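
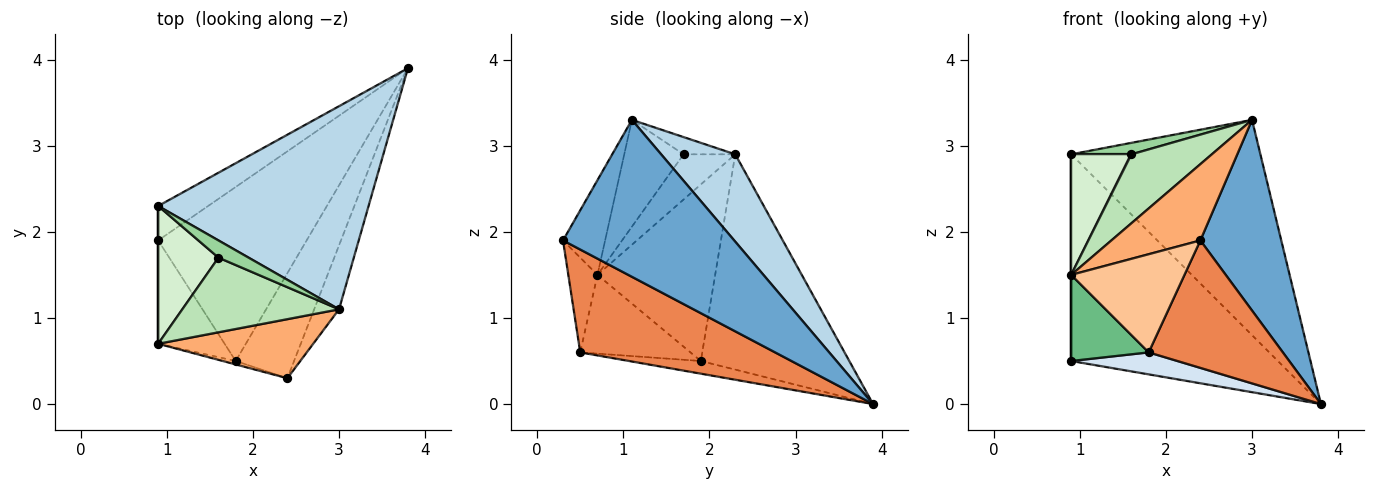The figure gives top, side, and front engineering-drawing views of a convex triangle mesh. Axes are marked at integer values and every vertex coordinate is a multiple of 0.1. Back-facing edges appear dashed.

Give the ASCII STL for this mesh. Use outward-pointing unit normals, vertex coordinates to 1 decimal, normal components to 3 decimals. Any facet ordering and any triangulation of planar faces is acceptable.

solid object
 facet normal 0.895 -0.423 -0.142
  outer loop
   vertex 3.0 1.1 3.3
   vertex 2.4 0.3 1.9
   vertex 3.8 3.9 0.0
  endloop
 endfacet
 facet normal -0.578 0.805 -0.134
  outer loop
   vertex 0.9 2.3 2.9
   vertex 3.8 3.9 0.0
   vertex 0.9 1.9 0.5
  endloop
 endfacet
 facet normal 0.274 0.700 0.660
  outer loop
   vertex 0.9 2.3 2.9
   vertex 3.0 1.1 3.3
   vertex 3.8 3.9 0.0
  endloop
 endfacet
 facet normal -0.084 -0.125 -0.989
  outer loop
   vertex 1.8 0.5 0.6
   vertex 0.9 1.9 0.5
   vertex 3.8 3.9 0.0
  endloop
 endfacet
 facet normal 0.746 -0.514 -0.423
  outer loop
   vertex 1.8 0.5 0.6
   vertex 3.8 3.9 0.0
   vertex 2.4 0.3 1.9
  endloop
 endfacet
 facet normal -0.350 -0.741 0.573
  outer loop
   vertex 0.9 0.7 1.5
   vertex 2.4 0.3 1.9
   vertex 3.0 1.1 3.3
  endloop
 endfacet
 facet normal -0.249 -0.968 -0.034
  outer loop
   vertex 0.9 0.7 1.5
   vertex 1.8 0.5 0.6
   vertex 2.4 0.3 1.9
  endloop
 endfacet
 facet normal -1.000 0.000 0.000
  outer loop
   vertex 0.9 0.7 1.5
   vertex 0.9 2.3 2.9
   vertex 0.9 1.9 0.5
  endloop
 endfacet
 facet normal -0.673 -0.473 -0.568
  outer loop
   vertex 0.9 0.7 1.5
   vertex 0.9 1.9 0.5
   vertex 1.8 0.5 0.6
  endloop
 endfacet
 facet normal -0.429 -0.501 0.751
  outer loop
   vertex 1.6 1.7 2.9
   vertex 3.0 1.1 3.3
   vertex 0.9 2.3 2.9
  endloop
 endfacet
 facet normal -0.448 -0.607 0.657
  outer loop
   vertex 1.6 1.7 2.9
   vertex 0.9 0.7 1.5
   vertex 3.0 1.1 3.3
  endloop
 endfacet
 facet normal -0.492 -0.573 0.655
  outer loop
   vertex 1.6 1.7 2.9
   vertex 0.9 2.3 2.9
   vertex 0.9 0.7 1.5
  endloop
 endfacet
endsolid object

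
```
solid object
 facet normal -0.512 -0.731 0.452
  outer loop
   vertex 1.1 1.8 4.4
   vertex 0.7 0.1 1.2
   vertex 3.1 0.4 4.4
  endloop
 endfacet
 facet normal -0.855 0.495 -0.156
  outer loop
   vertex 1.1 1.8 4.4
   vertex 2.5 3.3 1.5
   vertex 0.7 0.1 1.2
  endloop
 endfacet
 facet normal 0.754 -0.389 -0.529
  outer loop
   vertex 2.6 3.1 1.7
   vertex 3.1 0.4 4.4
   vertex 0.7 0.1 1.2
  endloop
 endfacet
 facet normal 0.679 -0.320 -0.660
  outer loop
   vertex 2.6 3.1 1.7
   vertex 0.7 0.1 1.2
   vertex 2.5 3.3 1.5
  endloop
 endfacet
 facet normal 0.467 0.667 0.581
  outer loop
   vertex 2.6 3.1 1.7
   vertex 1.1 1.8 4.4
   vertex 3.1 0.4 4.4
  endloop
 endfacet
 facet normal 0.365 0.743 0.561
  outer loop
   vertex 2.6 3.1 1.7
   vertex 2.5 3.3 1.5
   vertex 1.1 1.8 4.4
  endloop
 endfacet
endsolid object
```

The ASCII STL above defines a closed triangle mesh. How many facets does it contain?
6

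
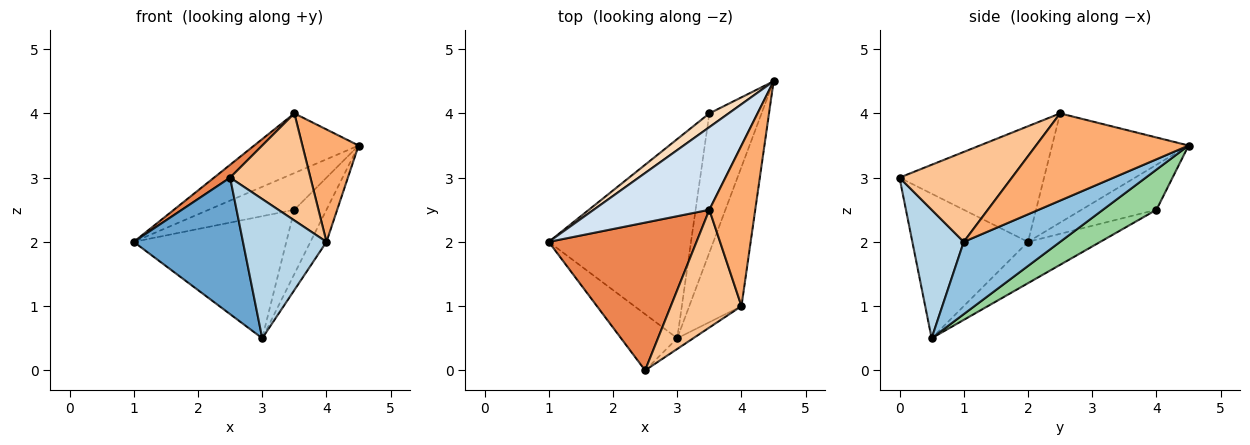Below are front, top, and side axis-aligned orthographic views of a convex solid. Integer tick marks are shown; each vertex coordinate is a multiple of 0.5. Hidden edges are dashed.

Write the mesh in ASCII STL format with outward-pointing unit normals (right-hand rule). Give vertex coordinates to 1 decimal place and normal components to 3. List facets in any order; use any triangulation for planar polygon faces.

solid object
 facet normal -0.700 -0.661 -0.272
  outer loop
   vertex 3.0 0.5 0.5
   vertex 2.5 0.0 3.0
   vertex 1.0 2.0 2.0
  endloop
 endfacet
 facet normal 0.803 0.134 -0.580
  outer loop
   vertex 4.0 1.0 2.0
   vertex 3.0 0.5 0.5
   vertex 4.5 4.5 3.5
  endloop
 endfacet
 facet normal 0.523 -0.850 -0.065
  outer loop
   vertex 4.0 1.0 2.0
   vertex 2.5 0.0 3.0
   vertex 3.0 0.5 0.5
  endloop
 endfacet
 facet normal -0.608 0.465 0.644
  outer loop
   vertex 3.5 2.5 4.0
   vertex 4.5 4.5 3.5
   vertex 1.0 2.0 2.0
  endloop
 endfacet
 facet normal -0.615 -0.068 0.786
  outer loop
   vertex 3.5 2.5 4.0
   vertex 1.0 2.0 2.0
   vertex 2.5 0.0 3.0
  endloop
 endfacet
 facet normal 0.841 -0.310 0.443
  outer loop
   vertex 3.5 2.5 4.0
   vertex 4.0 1.0 2.0
   vertex 4.5 4.5 3.5
  endloop
 endfacet
 facet normal 0.686 -0.490 0.539
  outer loop
   vertex 3.5 2.5 4.0
   vertex 2.5 0.0 3.0
   vertex 4.0 1.0 2.0
  endloop
 endfacet
 facet normal -0.634 0.724 0.272
  outer loop
   vertex 3.5 4.0 2.5
   vertex 1.0 2.0 2.0
   vertex 4.5 4.5 3.5
  endloop
 endfacet
 facet normal -0.240 0.507 -0.828
  outer loop
   vertex 3.5 4.0 2.5
   vertex 3.0 0.5 0.5
   vertex 1.0 2.0 2.0
  endloop
 endfacet
 facet normal 0.573 0.344 -0.744
  outer loop
   vertex 3.5 4.0 2.5
   vertex 4.5 4.5 3.5
   vertex 3.0 0.5 0.5
  endloop
 endfacet
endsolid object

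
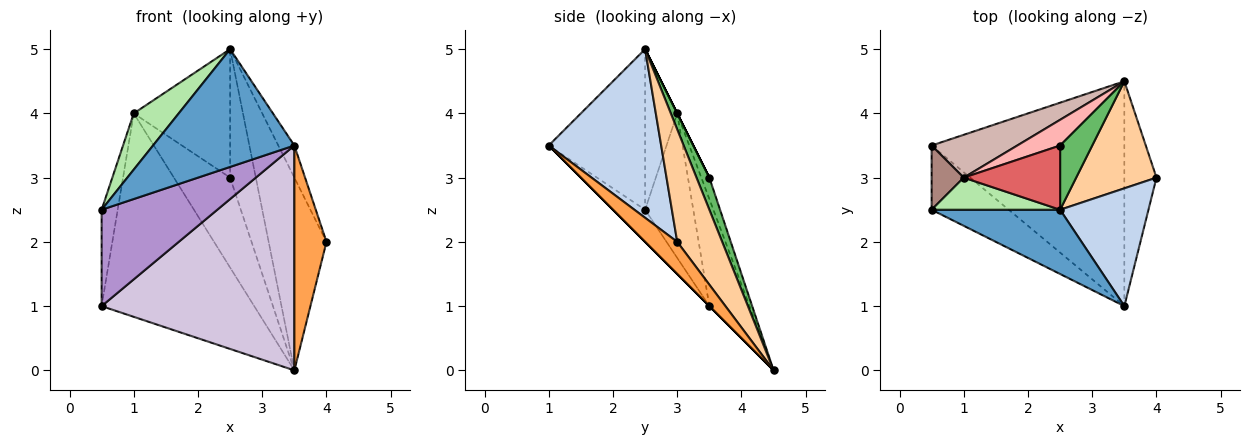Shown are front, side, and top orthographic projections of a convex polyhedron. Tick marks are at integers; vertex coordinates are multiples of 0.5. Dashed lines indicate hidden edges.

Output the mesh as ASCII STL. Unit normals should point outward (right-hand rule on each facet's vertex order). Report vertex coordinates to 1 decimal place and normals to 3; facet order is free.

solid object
 facet normal -0.514 -0.753 0.411
  outer loop
   vertex 2.5 2.5 5.0
   vertex 0.5 2.5 2.5
   vertex 3.5 1.0 3.5
  endloop
 endfacet
 facet normal 0.879 0.126 0.460
  outer loop
   vertex 2.5 2.5 5.0
   vertex 3.5 1.0 3.5
   vertex 4.0 3.0 2.0
  endloop
 endfacet
 facet normal 0.577 -0.577 -0.577
  outer loop
   vertex 3.5 4.5 0.0
   vertex 4.0 3.0 2.0
   vertex 3.5 1.0 3.5
  endloop
 endfacet
 facet normal 0.562 0.723 0.402
  outer loop
   vertex 3.5 4.5 0.0
   vertex 2.5 2.5 5.0
   vertex 4.0 3.0 2.0
  endloop
 endfacet
 facet normal 0.408 0.816 0.408
  outer loop
   vertex 3.5 4.5 0.0
   vertex 2.5 3.5 3.0
   vertex 2.5 2.5 5.0
  endloop
 endfacet
 facet normal -0.527 -0.738 0.422
  outer loop
   vertex 1.0 3.0 4.0
   vertex 0.5 2.5 2.5
   vertex 2.5 2.5 5.0
  endloop
 endfacet
 facet normal 0.000 0.894 0.447
  outer loop
   vertex 1.0 3.0 4.0
   vertex 2.5 2.5 5.0
   vertex 2.5 3.5 3.0
  endloop
 endfacet
 facet normal -0.136 0.953 0.272
  outer loop
   vertex 1.0 3.0 4.0
   vertex 2.5 3.5 3.0
   vertex 3.5 4.5 0.0
  endloop
 endfacet
 facet normal -0.225 -0.811 -0.540
  outer loop
   vertex 0.5 3.5 1.0
   vertex 3.5 1.0 3.5
   vertex 0.5 2.5 2.5
  endloop
 endfacet
 facet normal 0.000 -0.707 -0.707
  outer loop
   vertex 0.5 3.5 1.0
   vertex 3.5 4.5 0.0
   vertex 3.5 1.0 3.5
  endloop
 endfacet
 facet normal -0.928 0.309 0.206
  outer loop
   vertex 0.5 3.5 1.0
   vertex 0.5 2.5 2.5
   vertex 1.0 3.0 4.0
  endloop
 endfacet
 facet normal -0.249 0.948 0.200
  outer loop
   vertex 0.5 3.5 1.0
   vertex 1.0 3.0 4.0
   vertex 3.5 4.5 0.0
  endloop
 endfacet
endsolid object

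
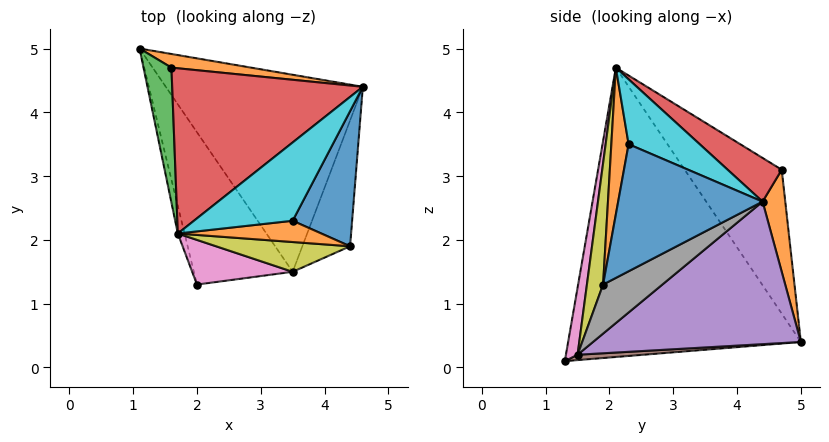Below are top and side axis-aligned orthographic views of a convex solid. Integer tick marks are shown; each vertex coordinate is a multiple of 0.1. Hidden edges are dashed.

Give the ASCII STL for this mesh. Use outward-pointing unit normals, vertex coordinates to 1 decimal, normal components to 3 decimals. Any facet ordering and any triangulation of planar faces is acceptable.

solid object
 facet normal -0.972 -0.235 -0.023
  outer loop
   vertex 1.7 2.1 4.7
   vertex 1.1 5.0 0.4
   vertex 2.0 1.3 0.1
  endloop
 endfacet
 facet normal 0.114 0.990 0.089
  outer loop
   vertex 1.6 4.7 3.1
   vertex 4.6 4.4 2.6
   vertex 1.1 5.0 0.4
  endloop
 endfacet
 facet normal -0.979 0.079 0.190
  outer loop
   vertex 1.6 4.7 3.1
   vertex 1.1 5.0 0.4
   vertex 1.7 2.1 4.7
  endloop
 endfacet
 facet normal 0.191 0.520 0.833
  outer loop
   vertex 1.6 4.7 3.1
   vertex 1.7 2.1 4.7
   vertex 4.6 4.4 2.6
  endloop
 endfacet
 facet normal 0.535 0.409 -0.739
  outer loop
   vertex 3.5 1.5 0.2
   vertex 1.1 5.0 0.4
   vertex 4.6 4.4 2.6
  endloop
 endfacet
 facet normal 0.054 0.094 -0.994
  outer loop
   vertex 3.5 1.5 0.2
   vertex 2.0 1.3 0.1
   vertex 1.1 5.0 0.4
  endloop
 endfacet
 facet normal 0.118 -0.977 0.178
  outer loop
   vertex 3.5 1.5 0.2
   vertex 1.7 2.1 4.7
   vertex 2.0 1.3 0.1
  endloop
 endfacet
 facet normal 0.685 0.292 -0.667
  outer loop
   vertex 4.4 1.9 1.3
   vertex 3.5 1.5 0.2
   vertex 4.6 4.4 2.6
  endloop
 endfacet
 facet normal 0.182 -0.963 0.201
  outer loop
   vertex 4.4 1.9 1.3
   vertex 1.7 2.1 4.7
   vertex 3.5 1.5 0.2
  endloop
 endfacet
 facet normal 0.548 0.070 0.834
  outer loop
   vertex 3.5 2.3 3.5
   vertex 4.6 4.4 2.6
   vertex 1.7 2.1 4.7
  endloop
 endfacet
 facet normal 0.869 -0.281 0.407
  outer loop
   vertex 3.5 2.3 3.5
   vertex 4.4 1.9 1.3
   vertex 4.6 4.4 2.6
  endloop
 endfacet
 facet normal 0.292 -0.913 0.285
  outer loop
   vertex 3.5 2.3 3.5
   vertex 1.7 2.1 4.7
   vertex 4.4 1.9 1.3
  endloop
 endfacet
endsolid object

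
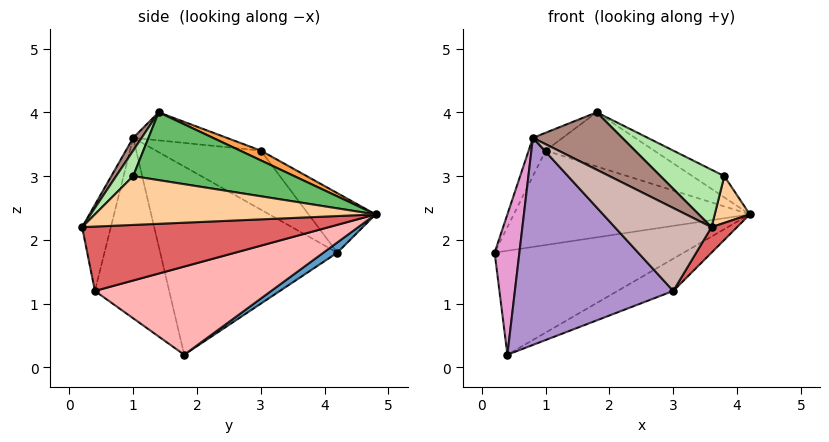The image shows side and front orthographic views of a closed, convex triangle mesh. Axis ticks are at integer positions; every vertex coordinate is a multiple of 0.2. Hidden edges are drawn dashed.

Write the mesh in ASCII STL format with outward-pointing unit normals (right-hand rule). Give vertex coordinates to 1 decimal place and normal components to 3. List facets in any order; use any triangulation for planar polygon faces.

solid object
 facet normal 0.041 0.557 -0.830
  outer loop
   vertex 0.4 1.8 0.2
   vertex 0.2 4.2 1.8
   vertex 4.2 4.8 2.4
  endloop
 endfacet
 facet normal -0.207 0.730 0.651
  outer loop
   vertex 1.0 3.0 3.4
   vertex 4.2 4.8 2.4
   vertex 0.2 4.2 1.8
  endloop
 endfacet
 facet normal 0.073 0.382 0.921
  outer loop
   vertex 1.0 3.0 3.4
   vertex 1.8 1.4 4.0
   vertex 4.2 4.8 2.4
  endloop
 endfacet
 facet normal 0.985 -0.123 -0.123
  outer loop
   vertex 3.8 1.0 3.0
   vertex 3.6 0.2 2.2
   vertex 4.2 4.8 2.4
  endloop
 endfacet
 facet normal 0.460 0.091 0.883
  outer loop
   vertex 3.8 1.0 3.0
   vertex 4.2 4.8 2.4
   vertex 1.8 1.4 4.0
  endloop
 endfacet
 facet normal 0.191 -0.718 0.670
  outer loop
   vertex 3.8 1.0 3.0
   vertex 1.8 1.4 4.0
   vertex 3.6 0.2 2.2
  endloop
 endfacet
 facet normal 0.846 -0.088 -0.525
  outer loop
   vertex 3.0 0.4 1.2
   vertex 4.2 4.8 2.4
   vertex 3.6 0.2 2.2
  endloop
 endfacet
 facet normal 0.417 0.132 -0.899
  outer loop
   vertex 3.0 0.4 1.2
   vertex 0.4 1.8 0.2
   vertex 4.2 4.8 2.4
  endloop
 endfacet
 facet normal -0.419 -0.894 -0.161
  outer loop
   vertex 0.8 1.0 3.6
   vertex 0.4 1.8 0.2
   vertex 3.0 0.4 1.2
  endloop
 endfacet
 facet normal -0.413 0.131 0.901
  outer loop
   vertex 0.8 1.0 3.6
   vertex 1.8 1.4 4.0
   vertex 1.0 3.0 3.4
  endloop
 endfacet
 facet normal 0.076 -0.793 0.604
  outer loop
   vertex 0.8 1.0 3.6
   vertex 3.6 0.2 2.2
   vertex 1.8 1.4 4.0
  endloop
 endfacet
 facet normal -0.284 -0.958 -0.021
  outer loop
   vertex 0.8 1.0 3.6
   vertex 3.0 0.4 1.2
   vertex 3.6 0.2 2.2
  endloop
 endfacet
 facet normal -0.987 -0.138 0.084
  outer loop
   vertex 0.8 1.0 3.6
   vertex 0.2 4.2 1.8
   vertex 0.4 1.8 0.2
  endloop
 endfacet
 facet normal -0.841 0.136 0.523
  outer loop
   vertex 0.8 1.0 3.6
   vertex 1.0 3.0 3.4
   vertex 0.2 4.2 1.8
  endloop
 endfacet
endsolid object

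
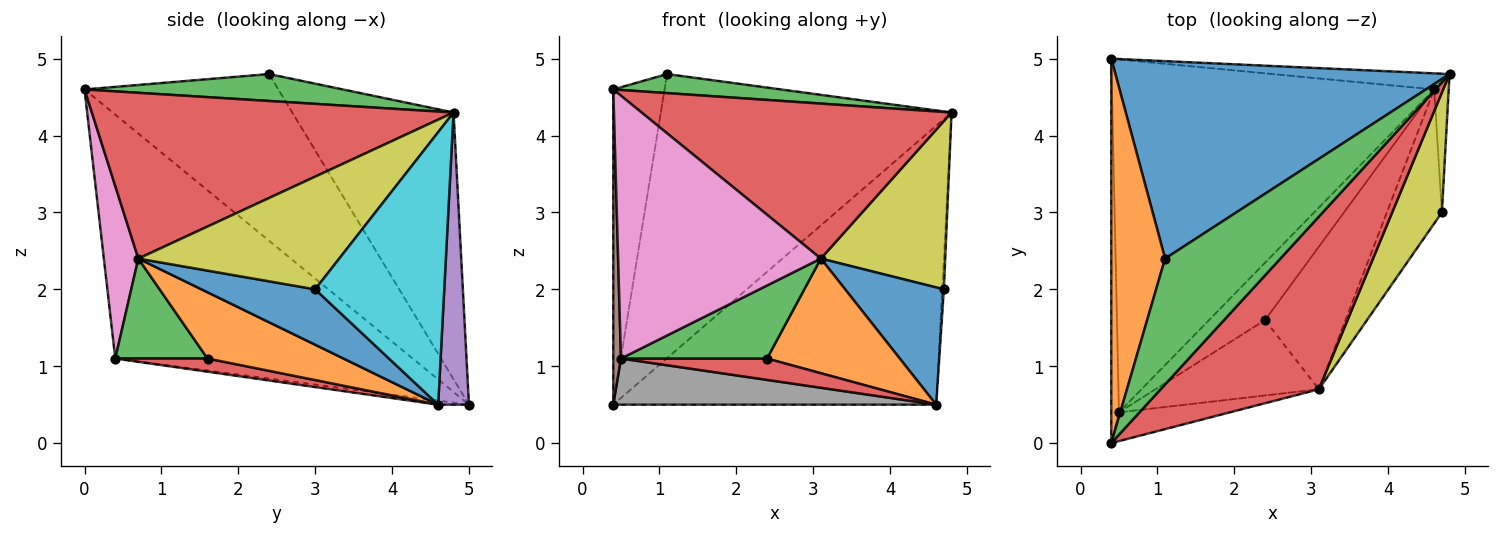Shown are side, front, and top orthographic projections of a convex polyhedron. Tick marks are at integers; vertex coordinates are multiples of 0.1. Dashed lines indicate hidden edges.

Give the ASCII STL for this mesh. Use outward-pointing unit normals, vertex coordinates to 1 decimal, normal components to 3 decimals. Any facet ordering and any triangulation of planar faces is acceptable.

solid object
 facet normal -0.415 0.747 0.519
  outer loop
   vertex 1.1 2.4 4.8
   vertex 4.8 4.8 4.3
   vertex 0.4 5.0 0.5
  endloop
 endfacet
 facet normal -0.923 0.244 0.298
  outer loop
   vertex 1.1 2.4 4.8
   vertex 0.4 5.0 0.5
   vertex 0.4 0.0 4.6
  endloop
 endfacet
 facet normal 0.225 -0.146 0.963
  outer loop
   vertex 1.1 2.4 4.8
   vertex 0.4 0.0 4.6
   vertex 4.8 4.8 4.3
  endloop
 endfacet
 facet normal 0.615 -0.527 0.587
  outer loop
   vertex 3.1 0.7 2.4
   vertex 4.8 4.8 4.3
   vertex 0.4 0.0 4.6
  endloop
 endfacet
 facet normal 0.095 0.994 -0.057
  outer loop
   vertex 4.6 4.6 0.5
   vertex 0.4 5.0 0.5
   vertex 4.8 4.8 4.3
  endloop
 endfacet
 facet normal -0.999 -0.026 -0.031
  outer loop
   vertex 0.5 0.4 1.1
   vertex 0.4 0.0 4.6
   vertex 0.4 5.0 0.5
  endloop
 endfacet
 facet normal 0.167 -0.980 -0.107
  outer loop
   vertex 0.5 0.4 1.1
   vertex 3.1 0.7 2.4
   vertex 0.4 0.0 4.6
  endloop
 endfacet
 facet normal -0.012 -0.130 -0.991
  outer loop
   vertex 0.5 0.4 1.1
   vertex 0.4 5.0 0.5
   vertex 4.6 4.6 0.5
  endloop
 endfacet
 facet normal 0.796 -0.493 0.351
  outer loop
   vertex 4.7 3.0 2.0
   vertex 4.8 4.8 4.3
   vertex 3.1 0.7 2.4
  endloop
 endfacet
 facet normal 0.999 0.013 -0.053
  outer loop
   vertex 4.7 3.0 2.0
   vertex 4.6 4.6 0.5
   vertex 4.8 4.8 4.3
  endloop
 endfacet
 facet normal 0.604 -0.525 -0.600
  outer loop
   vertex 4.7 3.0 2.0
   vertex 3.1 0.7 2.4
   vertex 4.6 4.6 0.5
  endloop
 endfacet
 facet normal 0.540 -0.527 -0.656
  outer loop
   vertex 2.4 1.6 1.1
   vertex 4.6 4.6 0.5
   vertex 3.1 0.7 2.4
  endloop
 endfacet
 facet normal 0.402 -0.637 -0.658
  outer loop
   vertex 2.4 1.6 1.1
   vertex 3.1 0.7 2.4
   vertex 0.5 0.4 1.1
  endloop
 endfacet
 facet normal 0.215 -0.341 -0.915
  outer loop
   vertex 2.4 1.6 1.1
   vertex 0.5 0.4 1.1
   vertex 4.6 4.6 0.5
  endloop
 endfacet
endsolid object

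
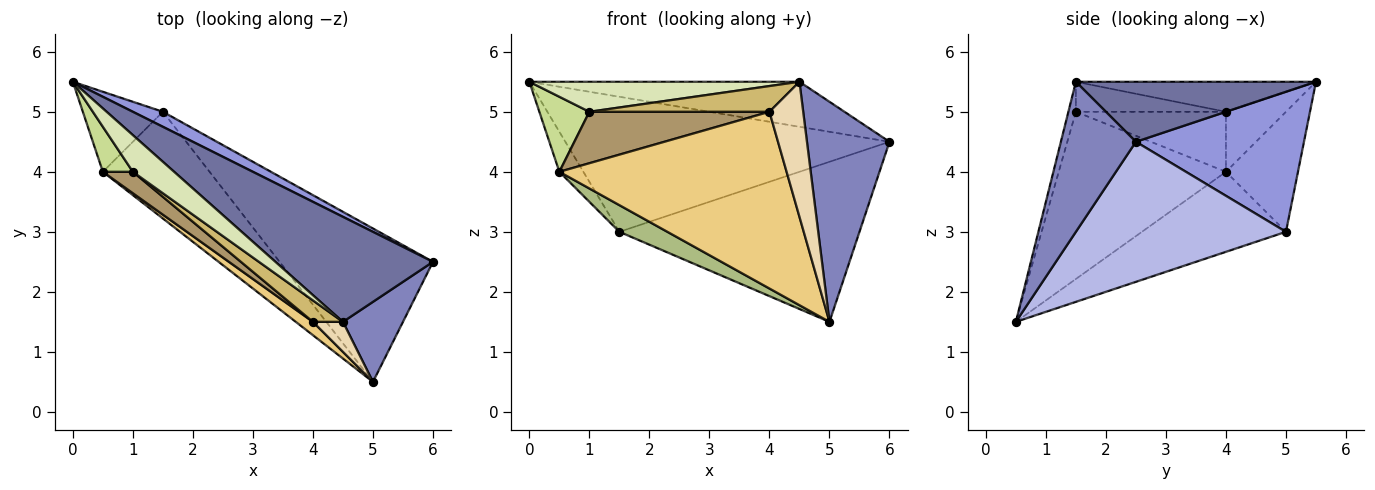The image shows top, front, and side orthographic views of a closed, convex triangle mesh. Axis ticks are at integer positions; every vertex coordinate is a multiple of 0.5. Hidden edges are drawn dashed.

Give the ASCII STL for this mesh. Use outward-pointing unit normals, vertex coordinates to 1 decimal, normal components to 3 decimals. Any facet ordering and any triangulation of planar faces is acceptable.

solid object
 facet normal 0.330 0.372 0.868
  outer loop
   vertex 4.5 1.5 5.5
   vertex 6.0 2.5 4.5
   vertex 0.0 5.5 5.5
  endloop
 endfacet
 facet normal 0.650 -0.715 0.260
  outer loop
   vertex 4.5 1.5 5.5
   vertex 5.0 0.5 1.5
   vertex 6.0 2.5 4.5
  endloop
 endfacet
 facet normal 0.458 0.883 0.098
  outer loop
   vertex 1.5 5.0 3.0
   vertex 0.0 5.5 5.5
   vertex 6.0 2.5 4.5
  endloop
 endfacet
 facet normal 0.534 0.610 -0.585
  outer loop
   vertex 1.5 5.0 3.0
   vertex 6.0 2.5 4.5
   vertex 5.0 0.5 1.5
  endloop
 endfacet
 facet normal -0.802 0.267 -0.535
  outer loop
   vertex 1.5 5.0 3.0
   vertex 0.5 4.0 4.0
   vertex 0.0 5.5 5.5
  endloop
 endfacet
 facet normal -0.588 -0.196 -0.784
  outer loop
   vertex 1.5 5.0 3.0
   vertex 5.0 0.5 1.5
   vertex 0.5 4.0 4.0
  endloop
 endfacet
 facet normal -0.717 -0.598 0.359
  outer loop
   vertex 1.0 4.0 5.0
   vertex 0.0 5.5 5.5
   vertex 0.5 4.0 4.0
  endloop
 endfacet
 facet normal -0.491 -0.552 0.674
  outer loop
   vertex 1.0 4.0 5.0
   vertex 4.5 1.5 5.5
   vertex 0.0 5.5 5.5
  endloop
 endfacet
 facet normal -0.610 -0.732 0.305
  outer loop
   vertex 4.0 1.5 5.0
   vertex 1.0 4.0 5.0
   vertex 0.5 4.0 4.0
  endloop
 endfacet
 facet normal -0.539 -0.647 0.539
  outer loop
   vertex 4.0 1.5 5.0
   vertex 4.5 1.5 5.5
   vertex 1.0 4.0 5.0
  endloop
 endfacet
 facet normal -0.592 -0.804 0.061
  outer loop
   vertex 4.0 1.5 5.0
   vertex 0.5 4.0 4.0
   vertex 5.0 0.5 1.5
  endloop
 endfacet
 facet normal -0.212 -0.954 0.212
  outer loop
   vertex 4.0 1.5 5.0
   vertex 5.0 0.5 1.5
   vertex 4.5 1.5 5.5
  endloop
 endfacet
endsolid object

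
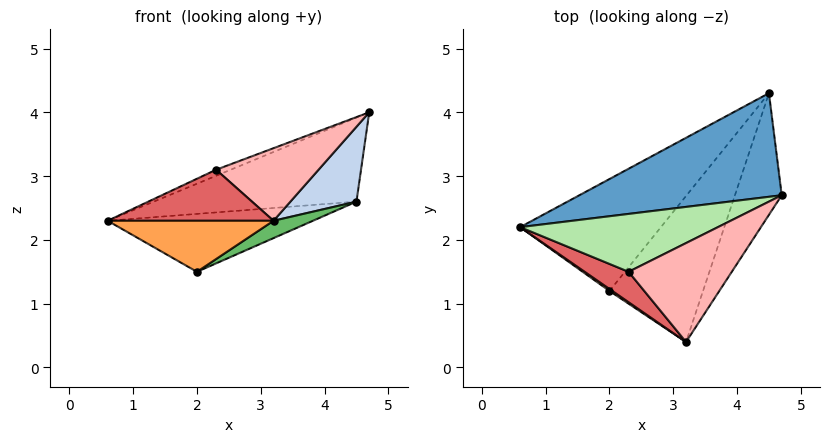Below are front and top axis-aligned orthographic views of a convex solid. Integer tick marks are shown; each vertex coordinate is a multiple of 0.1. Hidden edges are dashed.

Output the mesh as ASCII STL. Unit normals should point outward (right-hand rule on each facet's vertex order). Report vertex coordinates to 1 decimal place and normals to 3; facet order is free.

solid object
 facet normal -0.370 0.585 0.721
  outer loop
   vertex 4.5 4.3 2.6
   vertex 0.6 2.2 2.3
   vertex 4.7 2.7 4.0
  endloop
 endfacet
 facet normal 0.871 -0.258 -0.419
  outer loop
   vertex 4.5 4.3 2.6
   vertex 4.7 2.7 4.0
   vertex 3.2 0.4 2.3
  endloop
 endfacet
 facet normal -0.569 -0.822 0.032
  outer loop
   vertex 2.0 1.2 1.5
   vertex 3.2 0.4 2.3
   vertex 0.6 2.2 2.3
  endloop
 endfacet
 facet normal -0.176 0.452 -0.874
  outer loop
   vertex 2.0 1.2 1.5
   vertex 0.6 2.2 2.3
   vertex 4.5 4.3 2.6
  endloop
 endfacet
 facet normal 0.504 -0.102 -0.858
  outer loop
   vertex 2.0 1.2 1.5
   vertex 4.5 4.3 2.6
   vertex 3.2 0.4 2.3
  endloop
 endfacet
 facet normal -0.391 0.096 0.915
  outer loop
   vertex 2.3 1.5 3.1
   vertex 4.7 2.7 4.0
   vertex 0.6 2.2 2.3
  endloop
 endfacet
 facet normal -0.511 -0.738 0.440
  outer loop
   vertex 2.3 1.5 3.1
   vertex 0.6 2.2 2.3
   vertex 3.2 0.4 2.3
  endloop
 endfacet
 facet normal -0.007 -0.592 0.806
  outer loop
   vertex 2.3 1.5 3.1
   vertex 3.2 0.4 2.3
   vertex 4.7 2.7 4.0
  endloop
 endfacet
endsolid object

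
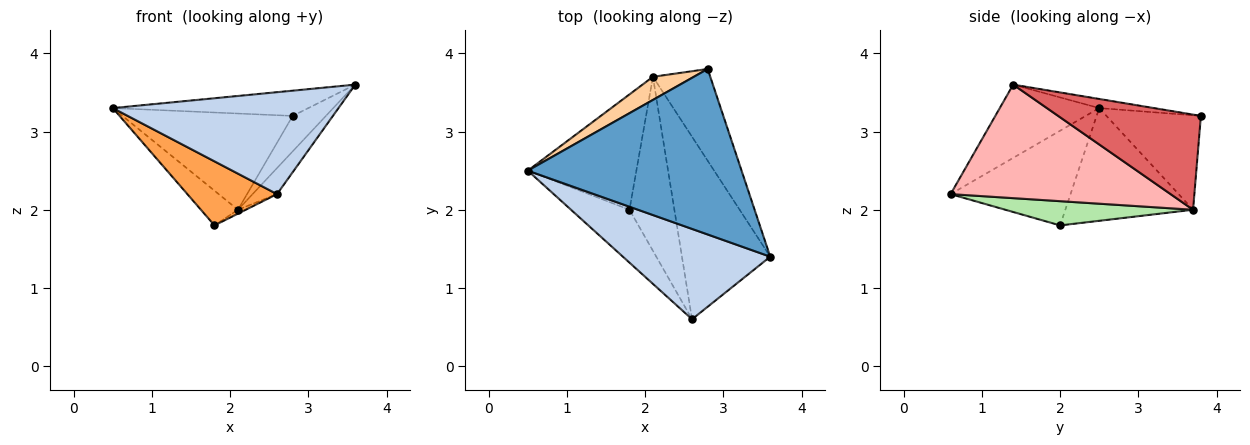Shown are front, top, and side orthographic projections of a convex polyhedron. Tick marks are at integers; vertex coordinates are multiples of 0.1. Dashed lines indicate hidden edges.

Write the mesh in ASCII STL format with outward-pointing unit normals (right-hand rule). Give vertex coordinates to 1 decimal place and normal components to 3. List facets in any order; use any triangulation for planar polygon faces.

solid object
 facet normal -0.042 0.151 0.988
  outer loop
   vertex 2.8 3.8 3.2
   vertex 0.5 2.5 3.3
   vertex 3.6 1.4 3.6
  endloop
 endfacet
 facet normal -0.313 -0.711 0.630
  outer loop
   vertex 2.6 0.6 2.2
   vertex 3.6 1.4 3.6
   vertex 0.5 2.5 3.3
  endloop
 endfacet
 facet normal -0.718 -0.537 -0.443
  outer loop
   vertex 2.6 0.6 2.2
   vertex 0.5 2.5 3.3
   vertex 1.8 2.0 1.8
  endloop
 endfacet
 facet normal -0.475 0.856 0.206
  outer loop
   vertex 2.1 3.7 2.0
   vertex 0.5 2.5 3.3
   vertex 2.8 3.8 3.2
  endloop
 endfacet
 facet normal -0.705 0.204 -0.679
  outer loop
   vertex 2.1 3.7 2.0
   vertex 1.8 2.0 1.8
   vertex 0.5 2.5 3.3
  endloop
 endfacet
 facet normal 0.475 0.020 -0.880
  outer loop
   vertex 2.1 3.7 2.0
   vertex 2.6 0.6 2.2
   vertex 1.8 2.0 1.8
  endloop
 endfacet
 facet normal 0.840 0.196 -0.506
  outer loop
   vertex 2.1 3.7 2.0
   vertex 2.8 3.8 3.2
   vertex 3.6 1.4 3.6
  endloop
 endfacet
 facet normal 0.786 0.087 -0.612
  outer loop
   vertex 2.1 3.7 2.0
   vertex 3.6 1.4 3.6
   vertex 2.6 0.6 2.2
  endloop
 endfacet
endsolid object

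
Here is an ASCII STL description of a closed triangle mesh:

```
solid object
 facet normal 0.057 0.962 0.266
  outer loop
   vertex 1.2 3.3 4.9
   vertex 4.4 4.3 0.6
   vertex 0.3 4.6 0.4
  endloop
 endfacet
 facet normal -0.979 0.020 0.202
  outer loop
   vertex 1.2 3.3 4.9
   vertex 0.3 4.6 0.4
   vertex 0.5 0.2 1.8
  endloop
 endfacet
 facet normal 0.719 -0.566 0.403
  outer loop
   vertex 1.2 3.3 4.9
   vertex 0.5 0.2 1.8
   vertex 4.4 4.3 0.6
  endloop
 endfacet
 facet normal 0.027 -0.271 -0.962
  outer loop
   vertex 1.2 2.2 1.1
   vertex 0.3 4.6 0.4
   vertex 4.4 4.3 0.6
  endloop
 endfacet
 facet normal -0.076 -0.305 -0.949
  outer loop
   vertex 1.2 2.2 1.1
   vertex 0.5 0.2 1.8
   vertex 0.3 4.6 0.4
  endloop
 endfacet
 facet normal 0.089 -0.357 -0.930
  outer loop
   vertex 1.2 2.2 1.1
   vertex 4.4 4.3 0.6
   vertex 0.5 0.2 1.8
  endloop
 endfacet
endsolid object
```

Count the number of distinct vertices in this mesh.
5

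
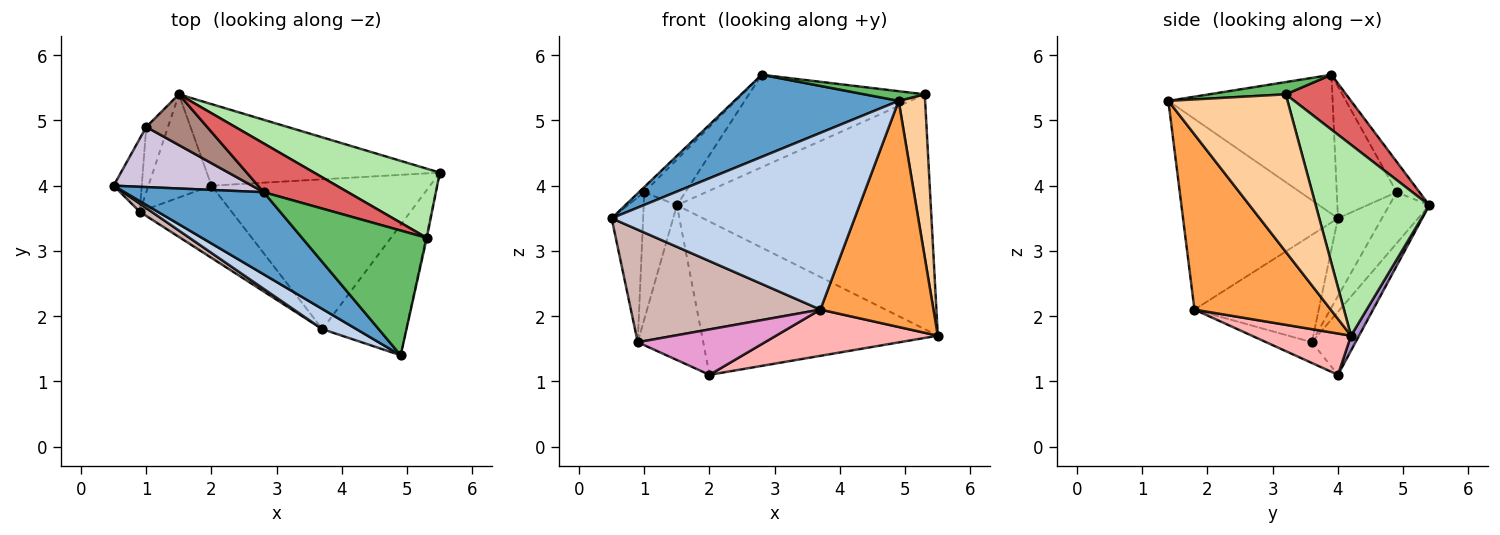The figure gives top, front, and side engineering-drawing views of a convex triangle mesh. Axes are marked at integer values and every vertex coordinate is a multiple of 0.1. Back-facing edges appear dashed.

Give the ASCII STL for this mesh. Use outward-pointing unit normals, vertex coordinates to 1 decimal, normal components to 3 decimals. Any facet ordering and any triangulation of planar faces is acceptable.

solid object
 facet normal -0.577 -0.577 0.577
  outer loop
   vertex 2.8 3.9 5.7
   vertex 0.5 4.0 3.5
   vertex 4.9 1.4 5.3
  endloop
 endfacet
 facet normal -0.535 -0.839 0.096
  outer loop
   vertex 3.7 1.8 2.1
   vertex 4.9 1.4 5.3
   vertex 0.5 4.0 3.5
  endloop
 endfacet
 facet normal 0.722 -0.599 -0.346
  outer loop
   vertex 3.7 1.8 2.1
   vertex 5.5 4.2 1.7
   vertex 4.9 1.4 5.3
  endloop
 endfacet
 facet normal 0.976 -0.217 -0.006
  outer loop
   vertex 5.3 3.2 5.4
   vertex 4.9 1.4 5.3
   vertex 5.5 4.2 1.7
  endloop
 endfacet
 facet normal 0.098 -0.077 0.992
  outer loop
   vertex 5.3 3.2 5.4
   vertex 2.8 3.9 5.7
   vertex 4.9 1.4 5.3
  endloop
 endfacet
 facet normal 0.394 0.882 0.260
  outer loop
   vertex 5.3 3.2 5.4
   vertex 5.5 4.2 1.7
   vertex 1.5 5.4 3.7
  endloop
 endfacet
 facet normal 0.291 0.847 0.446
  outer loop
   vertex 5.3 3.2 5.4
   vertex 1.5 5.4 3.7
   vertex 2.8 3.9 5.7
  endloop
 endfacet
 facet normal 0.178 -0.290 -0.940
  outer loop
   vertex 2.0 4.0 1.1
   vertex 5.5 4.2 1.7
   vertex 3.7 1.8 2.1
  endloop
 endfacet
 facet normal 0.030 0.882 -0.469
  outer loop
   vertex 2.0 4.0 1.1
   vertex 1.5 5.4 3.7
   vertex 5.5 4.2 1.7
  endloop
 endfacet
 facet normal -0.689 0.061 0.723
  outer loop
   vertex 1.0 4.9 3.9
   vertex 0.5 4.0 3.5
   vertex 2.8 3.9 5.7
  endloop
 endfacet
 facet normal -0.348 0.627 0.697
  outer loop
   vertex 1.0 4.9 3.9
   vertex 2.8 3.9 5.7
   vertex 1.5 5.4 3.7
  endloop
 endfacet
 facet normal -0.547 -0.835 0.060
  outer loop
   vertex 0.9 3.6 1.6
   vertex 3.7 1.8 2.1
   vertex 0.5 4.0 3.5
  endloop
 endfacet
 facet normal -0.188 -0.523 -0.831
  outer loop
   vertex 0.9 3.6 1.6
   vertex 2.0 4.0 1.1
   vertex 3.7 1.8 2.1
  endloop
 endfacet
 facet normal -0.485 0.728 -0.485
  outer loop
   vertex 0.9 3.6 1.6
   vertex 1.5 5.4 3.7
   vertex 2.0 4.0 1.1
  endloop
 endfacet
 facet normal -0.780 0.559 -0.282
  outer loop
   vertex 0.9 3.6 1.6
   vertex 0.5 4.0 3.5
   vertex 1.0 4.9 3.9
  endloop
 endfacet
 facet normal -0.731 0.607 -0.311
  outer loop
   vertex 0.9 3.6 1.6
   vertex 1.0 4.9 3.9
   vertex 1.5 5.4 3.7
  endloop
 endfacet
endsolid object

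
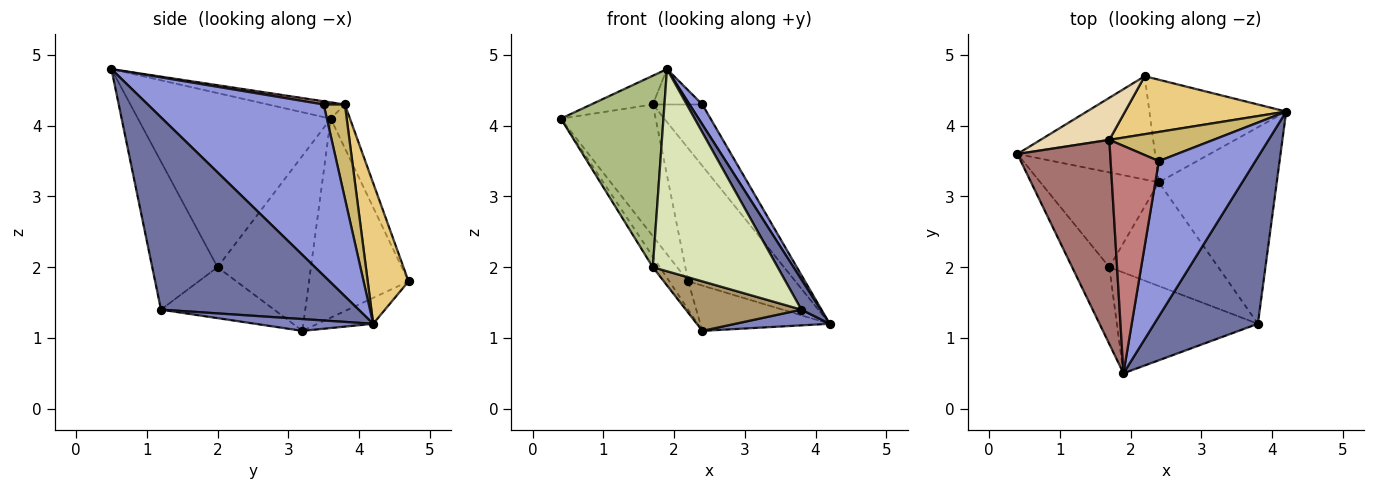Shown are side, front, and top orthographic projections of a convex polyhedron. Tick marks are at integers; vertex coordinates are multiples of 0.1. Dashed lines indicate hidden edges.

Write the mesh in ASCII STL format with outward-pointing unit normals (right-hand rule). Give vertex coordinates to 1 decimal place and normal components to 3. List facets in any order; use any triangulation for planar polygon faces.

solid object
 facet normal 0.877 -0.085 0.473
  outer loop
   vertex 3.8 1.2 1.4
   vertex 4.2 4.2 1.2
   vertex 1.9 0.5 4.8
  endloop
 endfacet
 facet normal 0.099 -0.079 -0.992
  outer loop
   vertex 3.8 1.2 1.4
   vertex 2.4 3.2 1.1
   vertex 4.2 4.2 1.2
  endloop
 endfacet
 facet normal 0.869 -0.063 0.490
  outer loop
   vertex 2.4 3.5 4.3
   vertex 1.9 0.5 4.8
   vertex 4.2 4.2 1.2
  endloop
 endfacet
 facet normal -0.813 0.154 -0.562
  outer loop
   vertex 2.2 4.7 1.8
   vertex 2.4 3.2 1.1
   vertex 0.4 3.6 4.1
  endloop
 endfacet
 facet normal -0.171 0.398 -0.901
  outer loop
   vertex 2.2 4.7 1.8
   vertex 4.2 4.2 1.2
   vertex 2.4 3.2 1.1
  endloop
 endfacet
 facet normal -0.868 -0.462 -0.185
  outer loop
   vertex 1.7 2.0 2.0
   vertex 1.9 0.5 4.8
   vertex 0.4 3.6 4.1
  endloop
 endfacet
 facet normal -0.827 0.063 -0.559
  outer loop
   vertex 1.7 2.0 2.0
   vertex 0.4 3.6 4.1
   vertex 2.4 3.2 1.1
  endloop
 endfacet
 facet normal -0.424 -0.811 -0.404
  outer loop
   vertex 1.7 2.0 2.0
   vertex 3.8 1.2 1.4
   vertex 1.9 0.5 4.8
  endloop
 endfacet
 facet normal -0.389 -0.397 -0.831
  outer loop
   vertex 1.7 2.0 2.0
   vertex 2.4 3.2 1.1
   vertex 3.8 1.2 1.4
  endloop
 endfacet
 facet normal 0.361 0.842 0.400
  outer loop
   vertex 1.7 3.8 4.3
   vertex 2.4 3.5 4.3
   vertex 4.2 4.2 1.2
  endloop
 endfacet
 facet normal 0.330 0.865 0.377
  outer loop
   vertex 1.7 3.8 4.3
   vertex 4.2 4.2 1.2
   vertex 2.2 4.7 1.8
  endloop
 endfacet
 facet normal -0.190 0.935 0.299
  outer loop
   vertex 1.7 3.8 4.3
   vertex 2.2 4.7 1.8
   vertex 0.4 3.6 4.1
  endloop
 endfacet
 facet normal -0.171 0.137 0.976
  outer loop
   vertex 1.7 3.8 4.3
   vertex 0.4 3.6 4.1
   vertex 1.9 0.5 4.8
  endloop
 endfacet
 facet normal 0.066 0.153 0.986
  outer loop
   vertex 1.7 3.8 4.3
   vertex 1.9 0.5 4.8
   vertex 2.4 3.5 4.3
  endloop
 endfacet
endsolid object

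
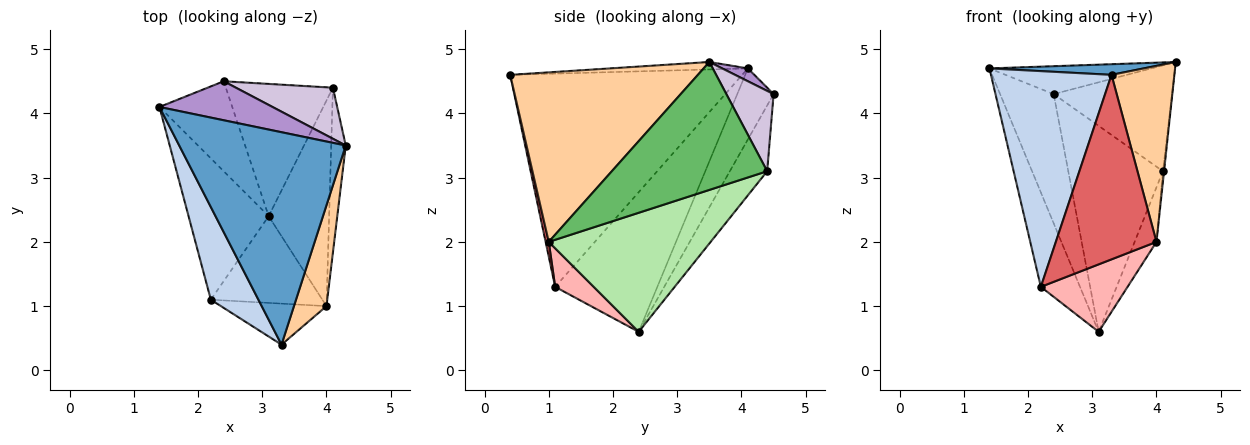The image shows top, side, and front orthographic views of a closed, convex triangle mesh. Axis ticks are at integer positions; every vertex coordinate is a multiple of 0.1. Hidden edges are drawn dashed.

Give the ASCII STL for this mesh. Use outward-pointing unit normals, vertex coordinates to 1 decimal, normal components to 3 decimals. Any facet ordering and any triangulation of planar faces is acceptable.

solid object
 facet normal -0.045 -0.050 0.998
  outer loop
   vertex 3.3 0.4 4.6
   vertex 4.3 3.5 4.8
   vertex 1.4 4.1 4.7
  endloop
 endfacet
 facet normal -0.870 -0.452 0.194
  outer loop
   vertex 2.2 1.1 1.3
   vertex 3.3 0.4 4.6
   vertex 1.4 4.1 4.7
  endloop
 endfacet
 facet normal -0.823 0.316 -0.472
  outer loop
   vertex 2.2 1.1 1.3
   vertex 1.4 4.1 4.7
   vertex 3.1 2.4 0.6
  endloop
 endfacet
 facet normal 0.933 -0.312 0.179
  outer loop
   vertex 4.0 1.0 2.0
   vertex 4.3 3.5 4.8
   vertex 3.3 0.4 4.6
  endloop
 endfacet
 facet normal 0.994 0.007 -0.113
  outer loop
   vertex 4.0 1.0 2.0
   vertex 4.1 4.4 3.1
   vertex 4.3 3.5 4.8
  endloop
 endfacet
 facet normal 0.885 0.119 -0.450
  outer loop
   vertex 4.0 1.0 2.0
   vertex 3.1 2.4 0.6
   vertex 4.1 4.4 3.1
  endloop
 endfacet
 facet normal 0.030 -0.976 -0.217
  outer loop
   vertex 4.0 1.0 2.0
   vertex 3.3 0.4 4.6
   vertex 2.2 1.1 1.3
  endloop
 endfacet
 facet normal 0.263 -0.592 -0.762
  outer loop
   vertex 4.0 1.0 2.0
   vertex 2.2 1.1 1.3
   vertex 3.1 2.4 0.6
  endloop
 endfacet
 facet normal 0.092 0.580 0.810
  outer loop
   vertex 2.4 4.5 4.3
   vertex 1.4 4.1 4.7
   vertex 4.3 3.5 4.8
  endloop
 endfacet
 facet normal 0.338 0.848 0.409
  outer loop
   vertex 2.4 4.5 4.3
   vertex 4.3 3.5 4.8
   vertex 4.1 4.4 3.1
  endloop
 endfacet
 facet normal -0.486 0.717 -0.499
  outer loop
   vertex 2.4 4.5 4.3
   vertex 3.1 2.4 0.6
   vertex 1.4 4.1 4.7
  endloop
 endfacet
 facet normal -0.315 0.799 -0.513
  outer loop
   vertex 2.4 4.5 4.3
   vertex 4.1 4.4 3.1
   vertex 3.1 2.4 0.6
  endloop
 endfacet
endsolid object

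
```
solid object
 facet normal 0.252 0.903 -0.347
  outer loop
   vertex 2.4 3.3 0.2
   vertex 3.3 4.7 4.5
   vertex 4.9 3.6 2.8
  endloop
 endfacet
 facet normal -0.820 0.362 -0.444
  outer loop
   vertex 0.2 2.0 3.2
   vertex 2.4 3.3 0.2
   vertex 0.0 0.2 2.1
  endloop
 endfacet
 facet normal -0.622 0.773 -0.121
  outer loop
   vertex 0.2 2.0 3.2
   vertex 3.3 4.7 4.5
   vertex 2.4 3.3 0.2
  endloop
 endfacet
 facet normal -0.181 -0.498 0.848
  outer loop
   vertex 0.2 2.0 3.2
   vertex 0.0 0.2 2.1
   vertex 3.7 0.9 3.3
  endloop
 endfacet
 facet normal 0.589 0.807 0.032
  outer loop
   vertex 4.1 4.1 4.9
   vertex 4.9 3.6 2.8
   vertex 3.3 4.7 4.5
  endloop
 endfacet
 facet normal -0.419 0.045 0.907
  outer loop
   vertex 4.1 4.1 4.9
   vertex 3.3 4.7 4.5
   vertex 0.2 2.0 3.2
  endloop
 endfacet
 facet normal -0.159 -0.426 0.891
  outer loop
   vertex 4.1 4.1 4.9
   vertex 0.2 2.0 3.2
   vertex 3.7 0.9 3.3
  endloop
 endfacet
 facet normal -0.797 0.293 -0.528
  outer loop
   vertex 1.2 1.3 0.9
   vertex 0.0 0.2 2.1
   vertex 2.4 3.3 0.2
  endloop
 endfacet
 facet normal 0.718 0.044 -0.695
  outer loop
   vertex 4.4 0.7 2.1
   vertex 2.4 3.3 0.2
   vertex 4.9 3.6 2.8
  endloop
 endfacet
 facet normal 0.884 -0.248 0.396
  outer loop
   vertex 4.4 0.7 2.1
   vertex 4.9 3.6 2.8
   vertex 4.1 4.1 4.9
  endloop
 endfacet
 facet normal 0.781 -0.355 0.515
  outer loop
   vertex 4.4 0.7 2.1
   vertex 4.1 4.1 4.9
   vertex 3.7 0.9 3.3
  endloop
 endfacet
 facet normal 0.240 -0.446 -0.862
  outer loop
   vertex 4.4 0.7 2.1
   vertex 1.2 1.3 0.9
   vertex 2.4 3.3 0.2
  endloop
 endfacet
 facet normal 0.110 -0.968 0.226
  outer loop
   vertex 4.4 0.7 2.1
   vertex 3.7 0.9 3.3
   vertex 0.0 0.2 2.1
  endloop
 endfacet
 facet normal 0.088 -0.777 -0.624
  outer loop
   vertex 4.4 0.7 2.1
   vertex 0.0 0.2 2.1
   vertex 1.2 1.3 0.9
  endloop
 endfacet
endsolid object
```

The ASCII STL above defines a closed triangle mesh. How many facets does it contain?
14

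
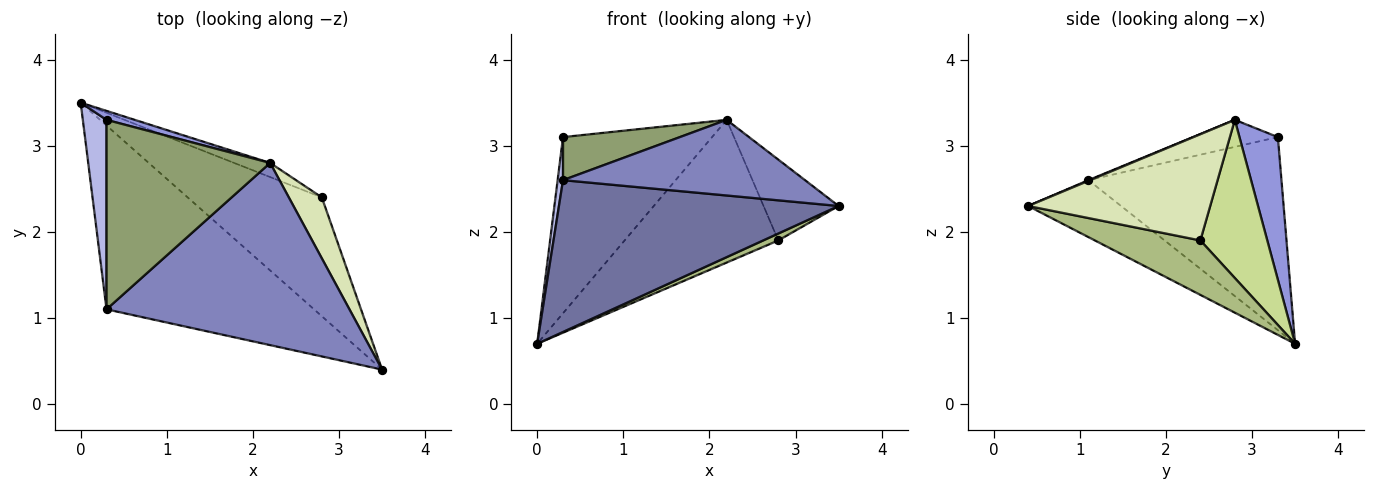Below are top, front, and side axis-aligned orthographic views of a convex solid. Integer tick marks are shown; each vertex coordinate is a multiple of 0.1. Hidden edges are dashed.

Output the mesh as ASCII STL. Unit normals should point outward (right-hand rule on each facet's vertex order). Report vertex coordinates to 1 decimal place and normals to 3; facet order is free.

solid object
 facet normal -0.207 -0.623 -0.754
  outer loop
   vertex 0.3 1.1 2.6
   vertex 0.0 3.5 0.7
   vertex 3.5 0.4 2.3
  endloop
 endfacet
 facet normal 0.003 -0.383 0.924
  outer loop
   vertex 0.3 1.1 2.6
   vertex 3.5 0.4 2.3
   vertex 2.2 2.8 3.3
  endloop
 endfacet
 facet normal 0.249 0.967 0.049
  outer loop
   vertex 0.3 3.3 3.1
   vertex 2.2 2.8 3.3
   vertex 0.0 3.5 0.7
  endloop
 endfacet
 facet normal -0.992 -0.028 0.122
  outer loop
   vertex 0.3 3.3 3.1
   vertex 0.0 3.5 0.7
   vertex 0.3 1.1 2.6
  endloop
 endfacet
 facet normal -0.159 -0.219 0.963
  outer loop
   vertex 0.3 3.3 3.1
   vertex 0.3 1.1 2.6
   vertex 2.2 2.8 3.3
  endloop
 endfacet
 facet normal 0.375 -0.054 -0.925
  outer loop
   vertex 2.8 2.4 1.9
   vertex 3.5 0.4 2.3
   vertex 0.0 3.5 0.7
  endloop
 endfacet
 facet normal 0.398 0.913 -0.091
  outer loop
   vertex 2.8 2.4 1.9
   vertex 0.0 3.5 0.7
   vertex 2.2 2.8 3.3
  endloop
 endfacet
 facet normal 0.889 0.366 0.276
  outer loop
   vertex 2.8 2.4 1.9
   vertex 2.2 2.8 3.3
   vertex 3.5 0.4 2.3
  endloop
 endfacet
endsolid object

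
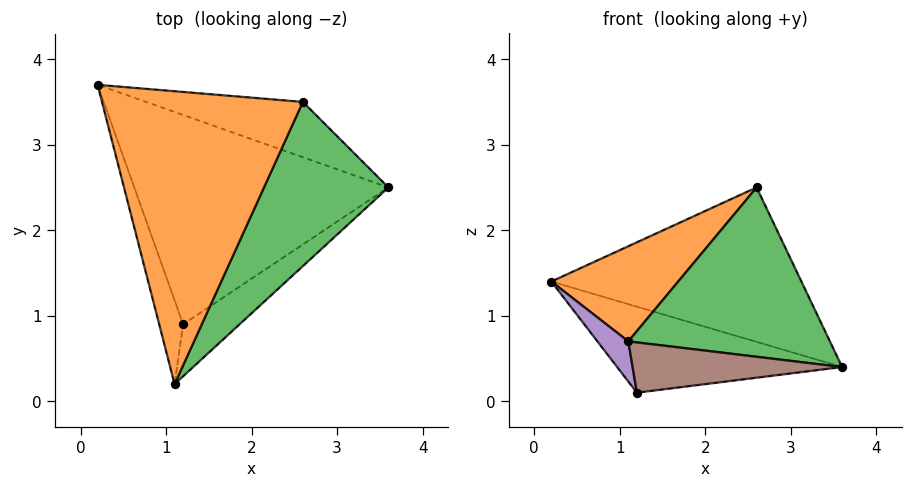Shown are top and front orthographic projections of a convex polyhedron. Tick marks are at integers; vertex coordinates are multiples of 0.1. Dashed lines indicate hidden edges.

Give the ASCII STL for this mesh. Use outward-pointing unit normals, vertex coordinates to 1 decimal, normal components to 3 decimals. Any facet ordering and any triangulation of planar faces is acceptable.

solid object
 facet normal 0.227 0.917 -0.329
  outer loop
   vertex 2.6 3.5 2.5
   vertex 3.6 2.5 0.4
   vertex 0.2 3.7 1.4
  endloop
 endfacet
 facet normal -0.419 -0.280 0.864
  outer loop
   vertex 2.6 3.5 2.5
   vertex 0.2 3.7 1.4
   vertex 1.1 0.2 0.7
  endloop
 endfacet
 facet normal 0.597 -0.576 0.559
  outer loop
   vertex 2.6 3.5 2.5
   vertex 1.1 0.2 0.7
   vertex 3.6 2.5 0.4
  endloop
 endfacet
 facet normal -0.137 0.377 -0.916
  outer loop
   vertex 1.2 0.9 0.1
   vertex 0.2 3.7 1.4
   vertex 3.6 2.5 0.4
  endloop
 endfacet
 facet normal -0.922 -0.167 -0.349
  outer loop
   vertex 1.2 0.9 0.1
   vertex 1.1 0.2 0.7
   vertex 0.2 3.7 1.4
  endloop
 endfacet
 facet normal 0.484 -0.608 -0.629
  outer loop
   vertex 1.2 0.9 0.1
   vertex 3.6 2.5 0.4
   vertex 1.1 0.2 0.7
  endloop
 endfacet
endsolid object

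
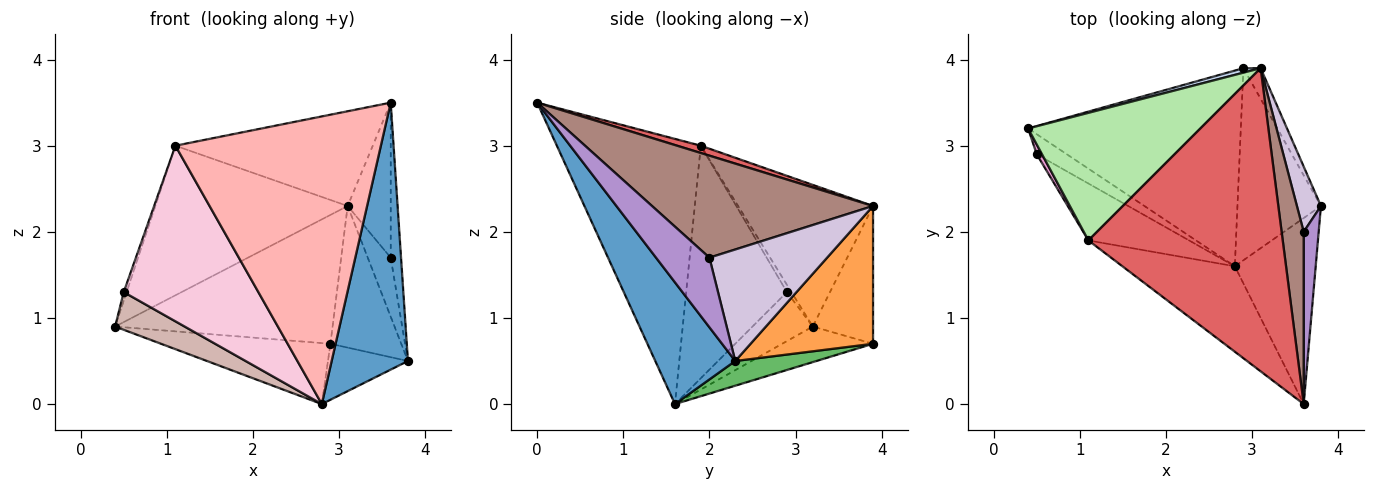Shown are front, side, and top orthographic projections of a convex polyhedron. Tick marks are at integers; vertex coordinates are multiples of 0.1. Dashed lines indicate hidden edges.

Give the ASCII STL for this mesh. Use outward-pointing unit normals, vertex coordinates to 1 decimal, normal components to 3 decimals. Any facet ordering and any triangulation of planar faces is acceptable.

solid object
 facet normal 0.652 -0.622 -0.433
  outer loop
   vertex 2.8 1.6 0.0
   vertex 3.8 2.3 0.5
   vertex 3.6 0.0 3.5
  endloop
 endfacet
 facet normal -0.267 0.963 0.033
  outer loop
   vertex 2.9 3.9 0.7
   vertex 0.4 3.2 0.9
   vertex 3.1 3.9 2.3
  endloop
 endfacet
 facet normal 0.861 0.498 -0.108
  outer loop
   vertex 2.9 3.9 0.7
   vertex 3.1 3.9 2.3
   vertex 3.8 2.3 0.5
  endloop
 endfacet
 facet normal -0.158 0.294 -0.943
  outer loop
   vertex 2.9 3.9 0.7
   vertex 2.8 1.6 0.0
   vertex 0.4 3.2 0.9
  endloop
 endfacet
 facet normal 0.273 0.269 -0.923
  outer loop
   vertex 2.9 3.9 0.7
   vertex 3.8 2.3 0.5
   vertex 2.8 1.6 0.0
  endloop
 endfacet
 facet normal -0.471 0.671 0.572
  outer loop
   vertex 1.1 1.9 3.0
   vertex 3.1 3.9 2.3
   vertex 0.4 3.2 0.9
  endloop
 endfacet
 facet normal 0.036 0.298 0.954
  outer loop
   vertex 1.1 1.9 3.0
   vertex 3.6 0.0 3.5
   vertex 3.1 3.9 2.3
  endloop
 endfacet
 facet normal -0.558 -0.796 -0.236
  outer loop
   vertex 1.1 1.9 3.0
   vertex 2.8 1.6 0.0
   vertex 3.6 0.0 3.5
  endloop
 endfacet
 facet normal 0.961 0.186 0.207
  outer loop
   vertex 3.6 2.0 1.7
   vertex 3.6 0.0 3.5
   vertex 3.8 2.3 0.5
  endloop
 endfacet
 facet normal 0.960 0.187 0.207
  outer loop
   vertex 3.6 2.0 1.7
   vertex 3.8 2.3 0.5
   vertex 3.1 3.9 2.3
  endloop
 endfacet
 facet normal 0.960 0.187 0.208
  outer loop
   vertex 3.6 2.0 1.7
   vertex 3.1 3.9 2.3
   vertex 3.6 0.0 3.5
  endloop
 endfacet
 facet normal -0.607 -0.701 -0.374
  outer loop
   vertex 0.5 2.9 1.3
   vertex 0.4 3.2 0.9
   vertex 2.8 1.6 0.0
  endloop
 endfacet
 facet normal -0.719 0.458 0.523
  outer loop
   vertex 0.5 2.9 1.3
   vertex 1.1 1.9 3.0
   vertex 0.4 3.2 0.9
  endloop
 endfacet
 facet normal -0.580 -0.775 -0.251
  outer loop
   vertex 0.5 2.9 1.3
   vertex 2.8 1.6 0.0
   vertex 1.1 1.9 3.0
  endloop
 endfacet
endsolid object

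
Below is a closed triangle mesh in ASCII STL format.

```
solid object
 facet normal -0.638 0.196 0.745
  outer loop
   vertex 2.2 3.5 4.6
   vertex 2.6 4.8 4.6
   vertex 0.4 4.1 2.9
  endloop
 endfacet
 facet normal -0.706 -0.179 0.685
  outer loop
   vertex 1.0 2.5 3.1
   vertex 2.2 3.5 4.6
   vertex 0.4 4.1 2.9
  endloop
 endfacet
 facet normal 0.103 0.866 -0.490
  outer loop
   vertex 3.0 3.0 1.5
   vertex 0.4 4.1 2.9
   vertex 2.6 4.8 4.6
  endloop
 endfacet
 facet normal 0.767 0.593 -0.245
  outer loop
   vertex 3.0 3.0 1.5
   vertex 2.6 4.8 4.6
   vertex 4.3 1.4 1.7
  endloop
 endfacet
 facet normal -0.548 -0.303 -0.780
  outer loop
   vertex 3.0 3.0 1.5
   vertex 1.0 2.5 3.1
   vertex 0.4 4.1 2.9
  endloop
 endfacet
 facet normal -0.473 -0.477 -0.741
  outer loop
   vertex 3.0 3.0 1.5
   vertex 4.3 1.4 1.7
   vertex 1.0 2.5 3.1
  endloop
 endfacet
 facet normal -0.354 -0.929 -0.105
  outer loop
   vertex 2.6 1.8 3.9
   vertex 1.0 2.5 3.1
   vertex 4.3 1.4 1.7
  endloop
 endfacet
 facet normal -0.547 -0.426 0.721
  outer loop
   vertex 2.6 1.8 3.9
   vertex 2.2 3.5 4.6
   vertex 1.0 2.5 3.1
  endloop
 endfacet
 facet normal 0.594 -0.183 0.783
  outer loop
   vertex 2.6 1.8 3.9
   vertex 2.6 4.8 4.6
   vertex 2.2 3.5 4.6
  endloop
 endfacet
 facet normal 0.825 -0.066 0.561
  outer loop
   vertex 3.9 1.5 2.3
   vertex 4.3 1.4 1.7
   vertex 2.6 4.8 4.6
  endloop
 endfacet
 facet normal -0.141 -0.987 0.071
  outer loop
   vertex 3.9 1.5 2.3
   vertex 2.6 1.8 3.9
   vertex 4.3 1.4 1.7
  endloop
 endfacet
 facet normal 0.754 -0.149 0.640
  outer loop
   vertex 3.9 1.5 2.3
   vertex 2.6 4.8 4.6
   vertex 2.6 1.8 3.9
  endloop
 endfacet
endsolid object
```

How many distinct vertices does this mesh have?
8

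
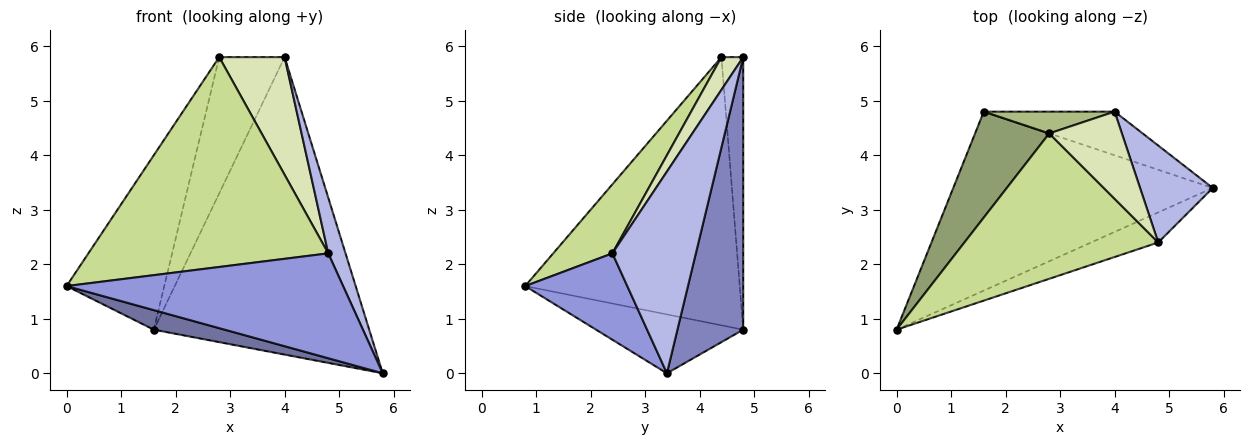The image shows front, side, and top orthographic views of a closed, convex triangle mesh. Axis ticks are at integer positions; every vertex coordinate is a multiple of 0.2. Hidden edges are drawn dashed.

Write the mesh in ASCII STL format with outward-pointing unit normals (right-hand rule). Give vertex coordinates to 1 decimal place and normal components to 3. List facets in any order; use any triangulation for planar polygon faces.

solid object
 facet normal -0.220 -0.106 -0.970
  outer loop
   vertex 1.6 4.8 0.8
   vertex 5.8 3.4 0.0
   vertex 0.0 0.8 1.6
  endloop
 endfacet
 facet normal 0.289 0.947 -0.139
  outer loop
   vertex 1.6 4.8 0.8
   vertex 4.0 4.8 5.8
   vertex 5.8 3.4 0.0
  endloop
 endfacet
 facet normal 0.334 -0.906 -0.260
  outer loop
   vertex 4.8 2.4 2.2
   vertex 0.0 0.8 1.6
   vertex 5.8 3.4 0.0
  endloop
 endfacet
 facet normal 0.923 -0.191 0.333
  outer loop
   vertex 4.8 2.4 2.2
   vertex 5.8 3.4 0.0
   vertex 4.0 4.8 5.8
  endloop
 endfacet
 facet normal -0.883 0.402 0.244
  outer loop
   vertex 2.8 4.4 5.8
   vertex 1.6 4.8 0.8
   vertex 0.0 0.8 1.6
  endloop
 endfacet
 facet normal -0.313 0.938 0.150
  outer loop
   vertex 2.8 4.4 5.8
   vertex 4.0 4.8 5.8
   vertex 1.6 4.8 0.8
  endloop
 endfacet
 facet normal 0.199 -0.806 0.558
  outer loop
   vertex 2.8 4.4 5.8
   vertex 0.0 0.8 1.6
   vertex 4.8 2.4 2.2
  endloop
 endfacet
 facet normal 0.259 -0.776 0.575
  outer loop
   vertex 2.8 4.4 5.8
   vertex 4.8 2.4 2.2
   vertex 4.0 4.8 5.8
  endloop
 endfacet
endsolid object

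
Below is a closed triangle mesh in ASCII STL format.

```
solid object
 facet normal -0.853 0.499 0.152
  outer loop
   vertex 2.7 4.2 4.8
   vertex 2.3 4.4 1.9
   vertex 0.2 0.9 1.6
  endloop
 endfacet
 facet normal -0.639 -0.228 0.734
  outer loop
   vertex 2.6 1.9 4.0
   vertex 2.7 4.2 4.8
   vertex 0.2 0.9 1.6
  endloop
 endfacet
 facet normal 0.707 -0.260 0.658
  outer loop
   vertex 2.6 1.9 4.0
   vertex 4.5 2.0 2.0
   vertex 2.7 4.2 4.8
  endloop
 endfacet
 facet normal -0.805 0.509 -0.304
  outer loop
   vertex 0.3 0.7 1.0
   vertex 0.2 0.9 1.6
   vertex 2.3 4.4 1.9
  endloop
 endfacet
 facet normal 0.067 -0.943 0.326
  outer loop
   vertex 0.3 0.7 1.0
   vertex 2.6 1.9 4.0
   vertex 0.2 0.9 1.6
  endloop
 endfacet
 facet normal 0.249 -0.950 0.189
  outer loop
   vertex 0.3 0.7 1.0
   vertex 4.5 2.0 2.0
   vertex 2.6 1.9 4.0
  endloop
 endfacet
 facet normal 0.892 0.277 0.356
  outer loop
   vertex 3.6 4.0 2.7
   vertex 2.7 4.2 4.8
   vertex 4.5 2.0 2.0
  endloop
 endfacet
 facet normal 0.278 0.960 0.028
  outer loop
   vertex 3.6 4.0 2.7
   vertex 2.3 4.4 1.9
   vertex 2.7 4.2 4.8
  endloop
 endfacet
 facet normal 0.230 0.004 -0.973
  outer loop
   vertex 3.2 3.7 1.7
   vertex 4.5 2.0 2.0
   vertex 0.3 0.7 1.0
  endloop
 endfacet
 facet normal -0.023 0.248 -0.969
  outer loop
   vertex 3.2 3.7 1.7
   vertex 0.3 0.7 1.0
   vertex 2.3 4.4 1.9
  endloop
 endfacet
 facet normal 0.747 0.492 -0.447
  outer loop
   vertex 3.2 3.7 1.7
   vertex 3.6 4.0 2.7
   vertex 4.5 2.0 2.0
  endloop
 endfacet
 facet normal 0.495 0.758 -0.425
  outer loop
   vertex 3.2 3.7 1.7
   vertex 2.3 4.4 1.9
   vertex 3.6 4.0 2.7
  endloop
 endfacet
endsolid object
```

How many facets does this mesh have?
12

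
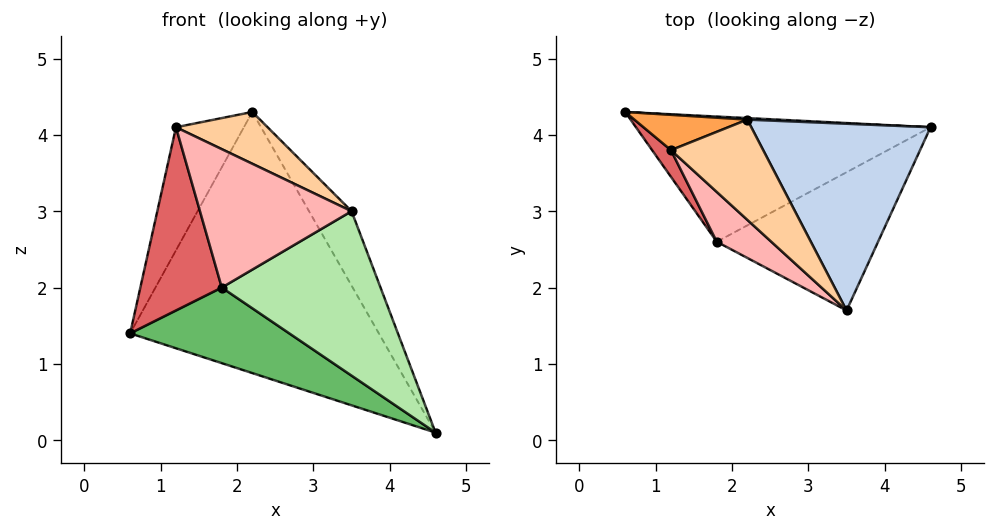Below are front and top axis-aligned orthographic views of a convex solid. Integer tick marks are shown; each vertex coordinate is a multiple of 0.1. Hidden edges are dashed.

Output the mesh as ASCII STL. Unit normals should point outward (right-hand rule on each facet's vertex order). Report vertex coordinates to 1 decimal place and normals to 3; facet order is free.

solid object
 facet normal 0.052 0.999 0.006
  outer loop
   vertex 2.2 4.2 4.3
   vertex 4.6 4.1 0.1
   vertex 0.6 4.3 1.4
  endloop
 endfacet
 facet normal 0.854 0.193 0.483
  outer loop
   vertex 2.2 4.2 4.3
   vertex 3.5 1.7 3.0
   vertex 4.6 4.1 0.1
  endloop
 endfacet
 facet normal -0.402 0.880 0.252
  outer loop
   vertex 1.2 3.8 4.1
   vertex 2.2 4.2 4.3
   vertex 0.6 4.3 1.4
  endloop
 endfacet
 facet normal 0.006 -0.459 0.888
  outer loop
   vertex 1.2 3.8 4.1
   vertex 3.5 1.7 3.0
   vertex 2.2 4.2 4.3
  endloop
 endfacet
 facet normal -0.291 -0.494 -0.819
  outer loop
   vertex 1.8 2.6 2.0
   vertex 0.6 4.3 1.4
   vertex 4.6 4.1 0.1
  endloop
 endfacet
 facet normal -0.027 -0.765 -0.643
  outer loop
   vertex 1.8 2.6 2.0
   vertex 4.6 4.1 0.1
   vertex 3.5 1.7 3.0
  endloop
 endfacet
 facet normal -0.828 -0.556 0.081
  outer loop
   vertex 1.8 2.6 2.0
   vertex 1.2 3.8 4.1
   vertex 0.6 4.3 1.4
  endloop
 endfacet
 facet normal -0.572 -0.772 0.278
  outer loop
   vertex 1.8 2.6 2.0
   vertex 3.5 1.7 3.0
   vertex 1.2 3.8 4.1
  endloop
 endfacet
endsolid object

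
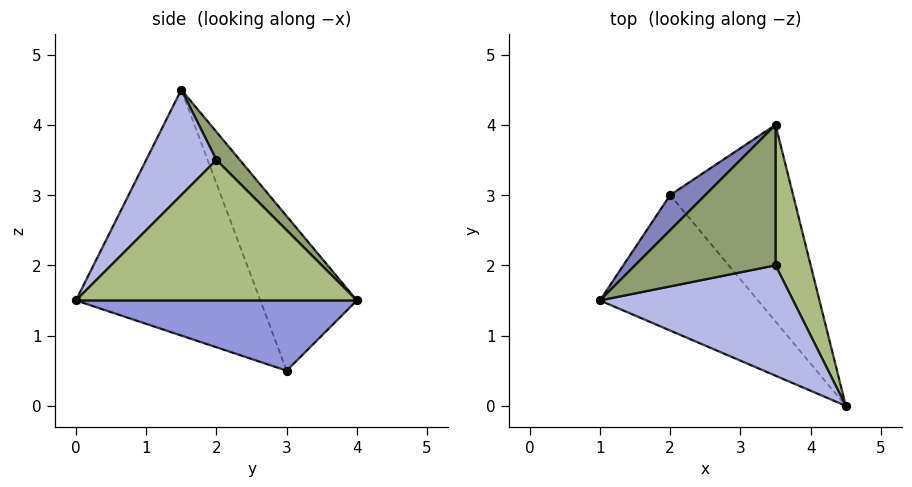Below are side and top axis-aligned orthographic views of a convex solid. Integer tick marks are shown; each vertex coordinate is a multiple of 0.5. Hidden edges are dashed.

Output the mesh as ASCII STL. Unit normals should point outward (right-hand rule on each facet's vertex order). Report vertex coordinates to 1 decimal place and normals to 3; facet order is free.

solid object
 facet normal -0.631 -0.661 -0.406
  outer loop
   vertex 2.0 3.0 0.5
   vertex 4.5 0.0 1.5
   vertex 1.0 1.5 4.5
  endloop
 endfacet
 facet normal -0.612 0.779 0.139
  outer loop
   vertex 2.0 3.0 0.5
   vertex 1.0 1.5 4.5
   vertex 3.5 4.0 1.5
  endloop
 endfacet
 facet normal 0.492 0.123 -0.862
  outer loop
   vertex 2.0 3.0 0.5
   vertex 3.5 4.0 1.5
   vertex 4.5 0.0 1.5
  endloop
 endfacet
 facet normal 0.404 -0.538 0.740
  outer loop
   vertex 3.5 2.0 3.5
   vertex 1.0 1.5 4.5
   vertex 4.5 0.0 1.5
  endloop
 endfacet
 facet normal 0.140 0.700 0.700
  outer loop
   vertex 3.5 2.0 3.5
   vertex 3.5 4.0 1.5
   vertex 1.0 1.5 4.5
  endloop
 endfacet
 facet normal 0.943 0.236 0.236
  outer loop
   vertex 3.5 2.0 3.5
   vertex 4.5 0.0 1.5
   vertex 3.5 4.0 1.5
  endloop
 endfacet
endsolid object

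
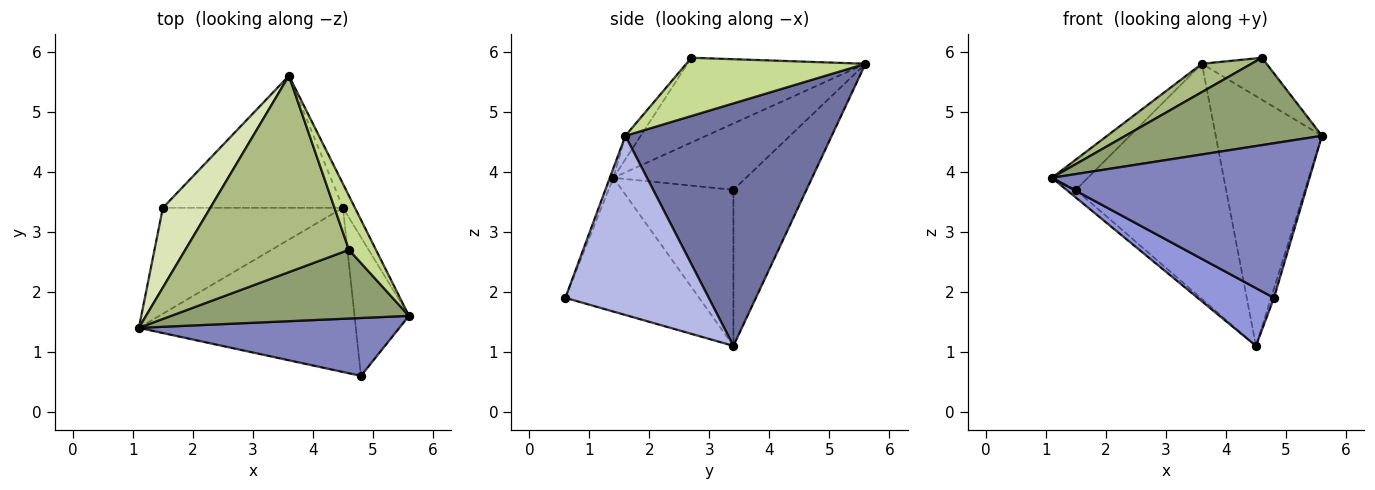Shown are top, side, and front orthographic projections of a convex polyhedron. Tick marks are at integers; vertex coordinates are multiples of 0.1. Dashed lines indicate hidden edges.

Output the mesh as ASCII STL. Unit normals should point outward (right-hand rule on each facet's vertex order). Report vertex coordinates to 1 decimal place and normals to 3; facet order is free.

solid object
 facet normal 0.888 0.457 -0.044
  outer loop
   vertex 4.5 3.4 1.1
   vertex 3.6 5.6 5.8
   vertex 5.6 1.6 4.6
  endloop
 endfacet
 facet normal -0.013 -0.936 0.351
  outer loop
   vertex 4.8 0.6 1.9
   vertex 5.6 1.6 4.6
   vertex 1.1 1.4 3.9
  endloop
 endfacet
 facet normal -0.503 -0.287 -0.815
  outer loop
   vertex 4.8 0.6 1.9
   vertex 1.1 1.4 3.9
   vertex 4.5 3.4 1.1
  endloop
 endfacet
 facet normal 0.957 0.019 -0.291
  outer loop
   vertex 4.8 0.6 1.9
   vertex 4.5 3.4 1.1
   vertex 5.6 1.6 4.6
  endloop
 endfacet
 facet normal -0.061 -0.785 0.617
  outer loop
   vertex 4.6 2.7 5.9
   vertex 1.1 1.4 3.9
   vertex 5.6 1.6 4.6
  endloop
 endfacet
 facet normal -0.456 -0.127 0.881
  outer loop
   vertex 4.6 2.7 5.9
   vertex 3.6 5.6 5.8
   vertex 1.1 1.4 3.9
  endloop
 endfacet
 facet normal 0.862 0.311 0.400
  outer loop
   vertex 4.6 2.7 5.9
   vertex 5.6 1.6 4.6
   vertex 3.6 5.6 5.8
  endloop
 endfacet
 facet normal -0.794 0.216 0.568
  outer loop
   vertex 1.5 3.4 3.7
   vertex 1.1 1.4 3.9
   vertex 3.6 5.6 5.8
  endloop
 endfacet
 facet normal -0.654 0.055 -0.755
  outer loop
   vertex 1.5 3.4 3.7
   vertex 4.5 3.4 1.1
   vertex 1.1 1.4 3.9
  endloop
 endfacet
 facet normal -0.390 0.803 -0.451
  outer loop
   vertex 1.5 3.4 3.7
   vertex 3.6 5.6 5.8
   vertex 4.5 3.4 1.1
  endloop
 endfacet
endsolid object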